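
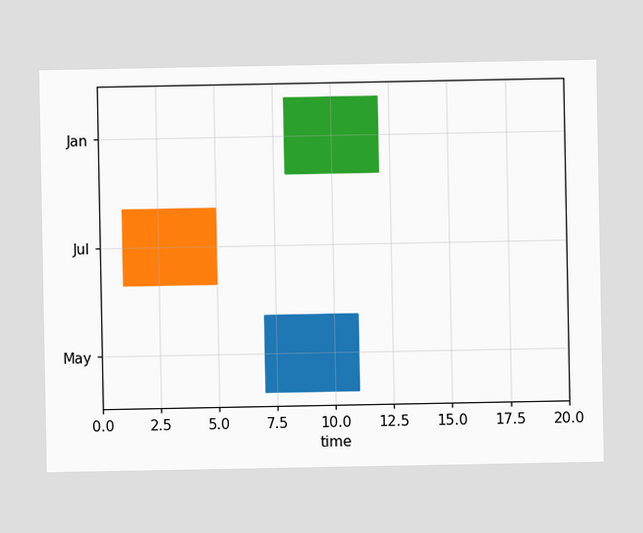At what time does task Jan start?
8

The Jan bar begins at t=8.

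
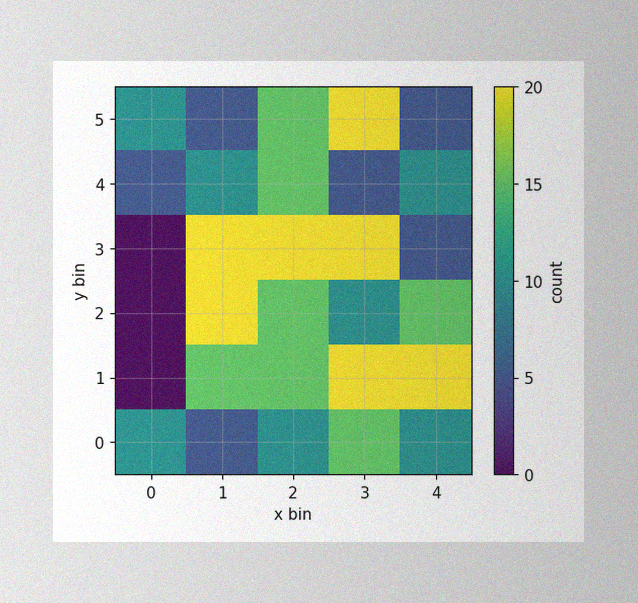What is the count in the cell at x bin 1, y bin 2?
20

The image has some photo noise and uneven lighting. Matching the cell (1, 2) against the colorbar gives 20.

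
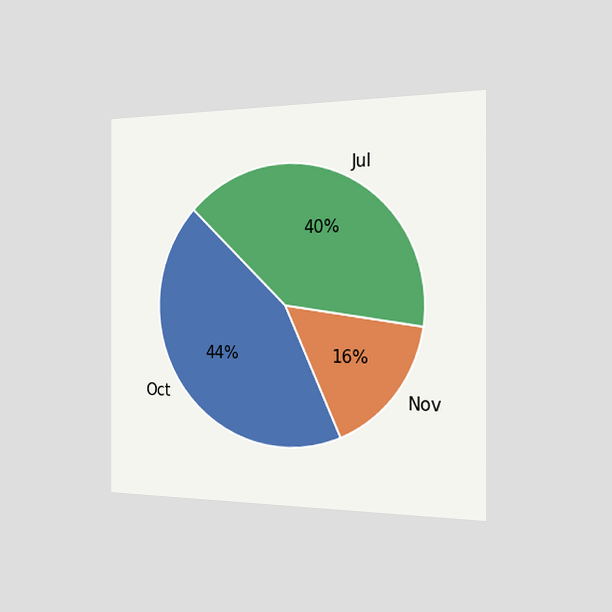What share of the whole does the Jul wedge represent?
The chart is viewed slightly from the right. The Jul slice takes up 40% of the pie.

40%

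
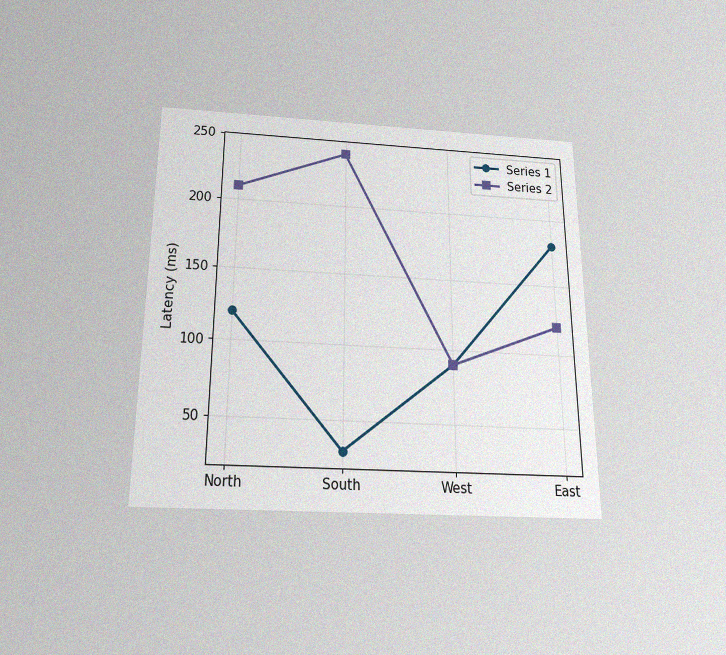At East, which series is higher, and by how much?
Series 1, by 60ms

The chart is viewed slightly from below, with some photo noise. At East, Series 1 sits above the other line by 60ms.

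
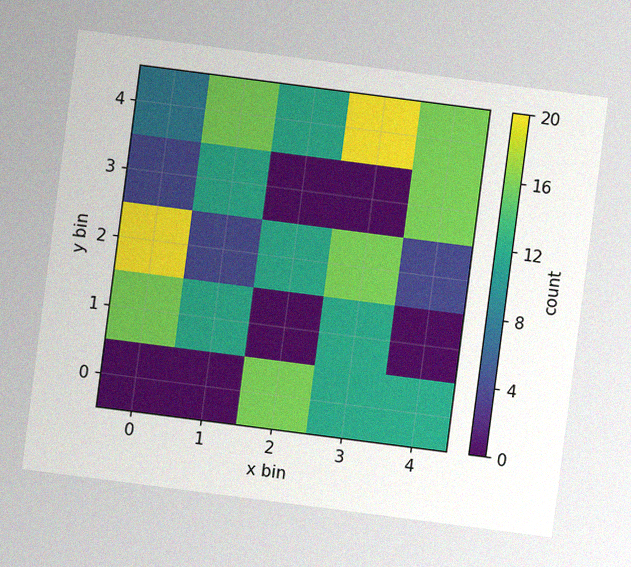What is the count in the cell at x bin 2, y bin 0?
The chart is tilted about 7° clockwise, with some photo noise. Matching the cell (2, 0) against the colorbar gives 16.

16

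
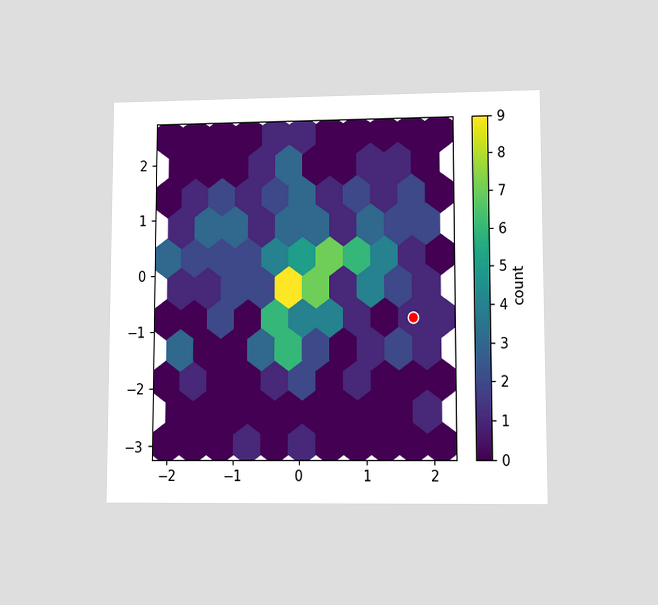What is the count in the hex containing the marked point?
1

The chart is viewed at a slight angle. The marked hex reads 1 on the colorbar.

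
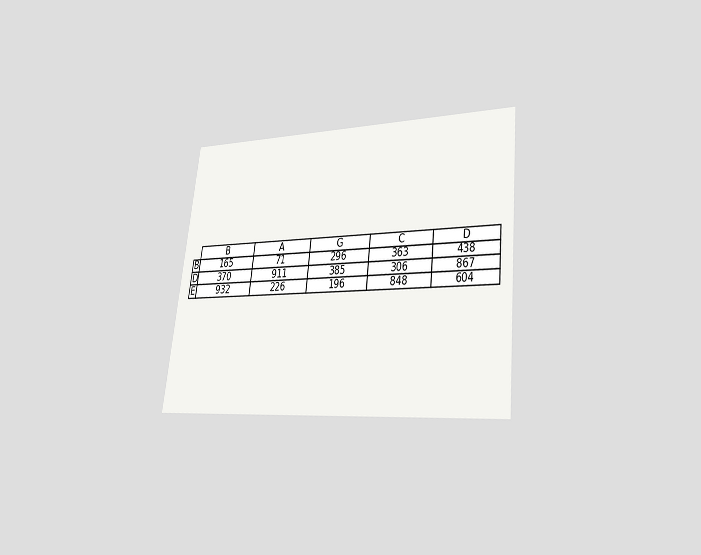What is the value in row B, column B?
The chart is tilted about 6° clockwise and viewed at a slight angle. The (B, B) cell reads 165.

165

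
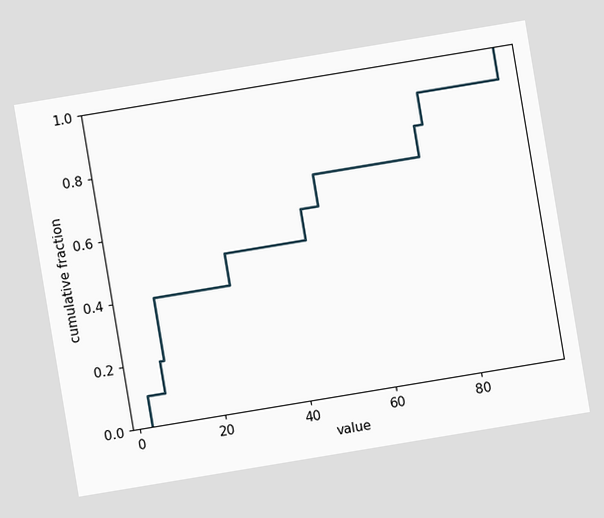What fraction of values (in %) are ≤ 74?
The chart is tilted about 9° counter-clockwise. At x=74 the ECDF step is at 80%.

80%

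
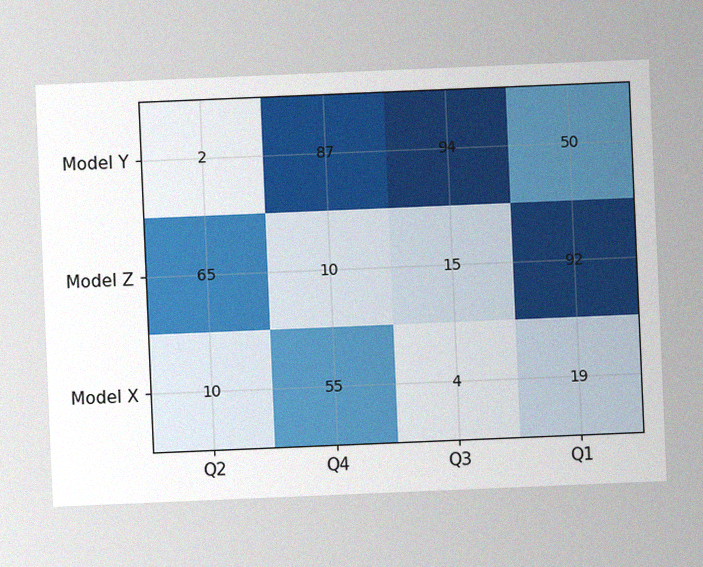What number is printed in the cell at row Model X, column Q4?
55

The chart is tilted about 2° counter-clockwise, with some photo noise. The (Model X, Q4) cell reads 55.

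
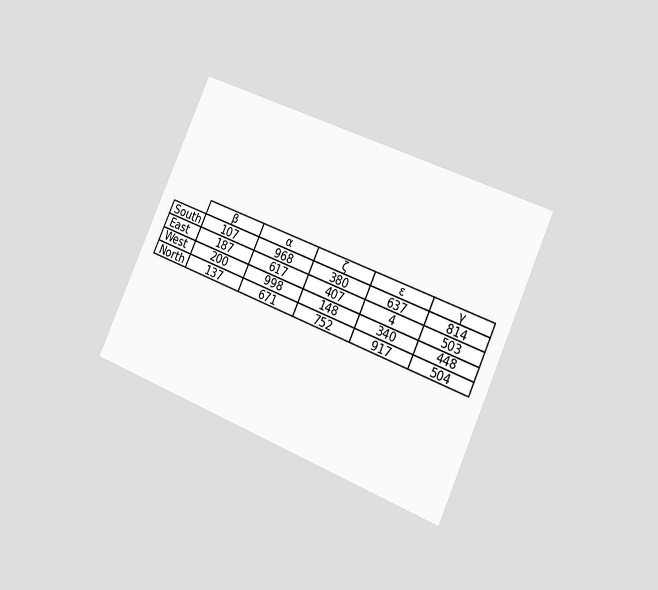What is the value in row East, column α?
The chart is tilted about 24° clockwise and viewed slightly from the right. The (East, α) cell reads 617.

617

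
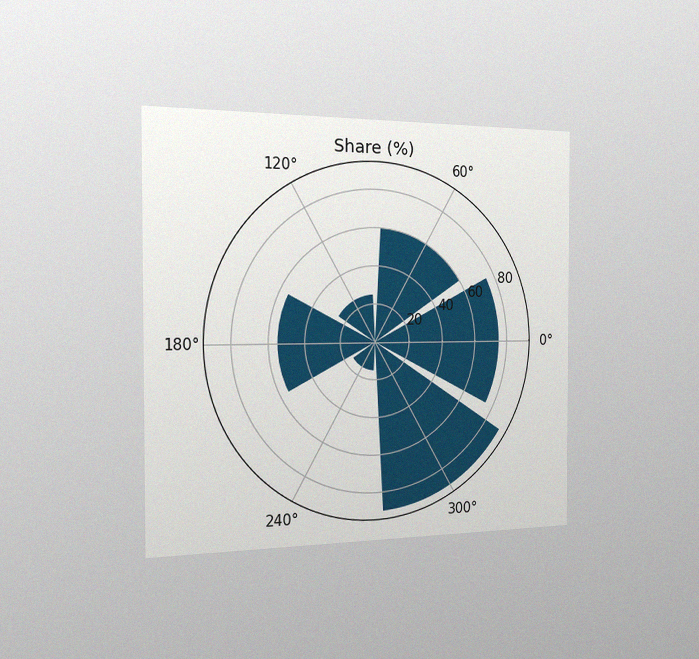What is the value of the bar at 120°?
25%

The chart is viewed slightly from the left, with some photo noise. The bar at 120° reaches 25% on the radial axis.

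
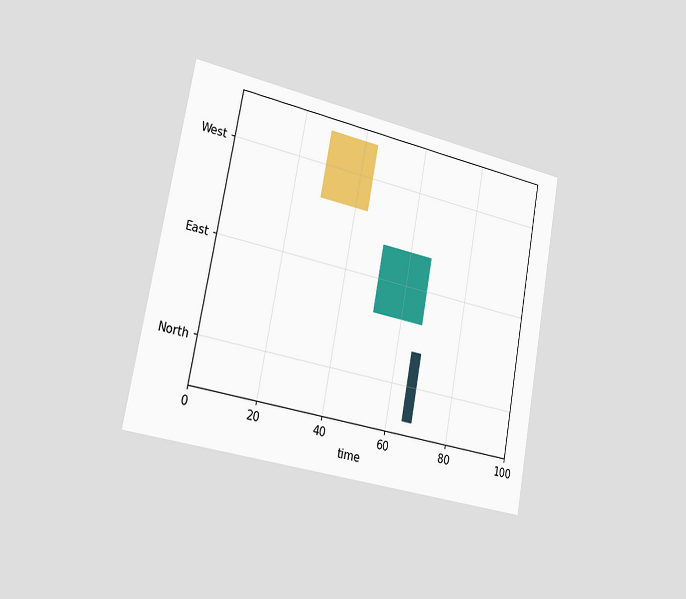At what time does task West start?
The chart is tilted about 11° clockwise and viewed slightly from the left. The West bar begins at t=29.

29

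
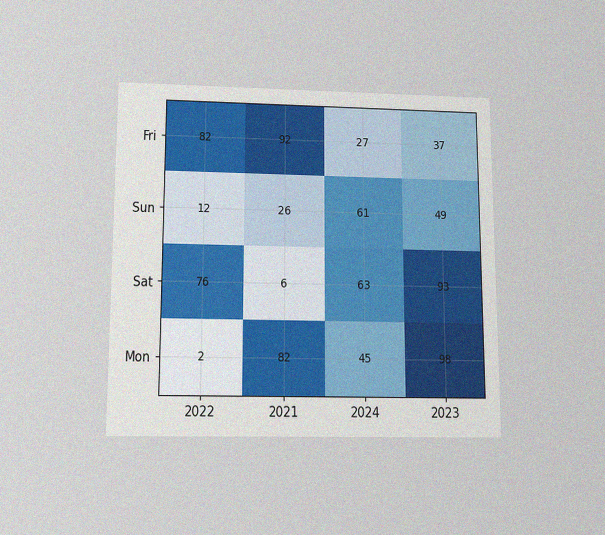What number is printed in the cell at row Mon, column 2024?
45

The chart is viewed slightly from below, with some photo noise. The (Mon, 2024) cell reads 45.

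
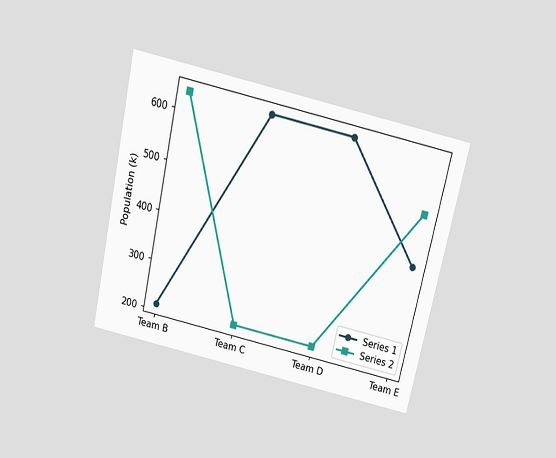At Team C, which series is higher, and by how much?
Series 1, by 424k

The chart is tilted about 13° clockwise and viewed slightly from above. At Team C, Series 1 sits above the other line by 424k.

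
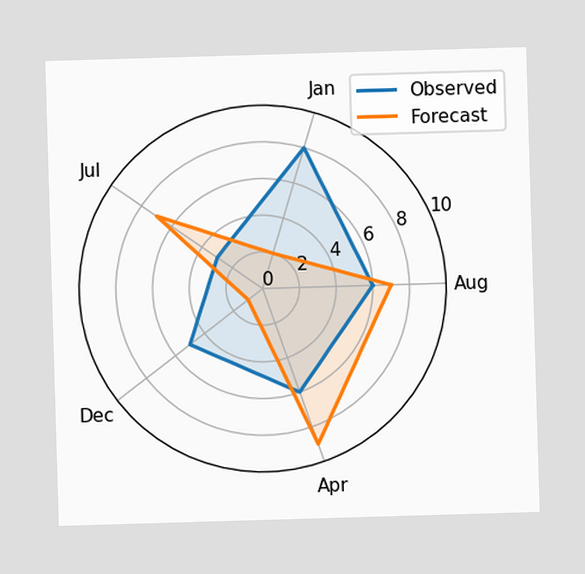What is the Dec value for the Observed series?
On the Dec axis, Observed reaches 5.

5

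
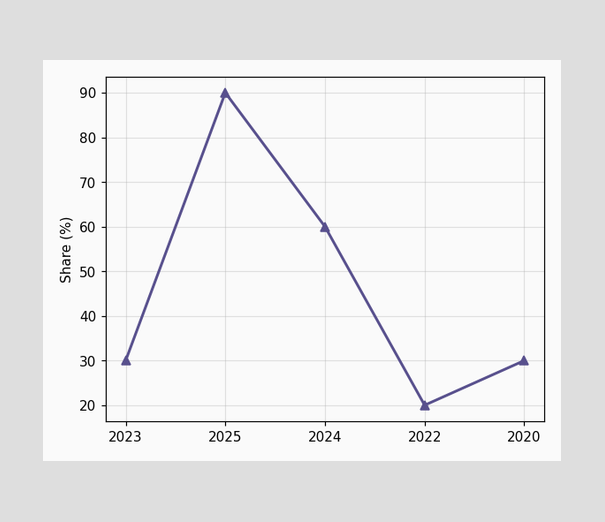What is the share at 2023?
30%

At 2023, the line is at 30%.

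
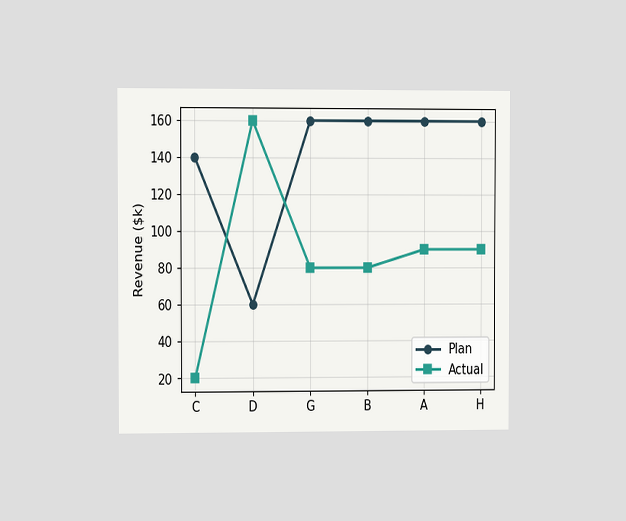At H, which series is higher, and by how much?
The chart is viewed at a slight angle. At H, Plan sits above the other line by $70k.

Plan, by $70k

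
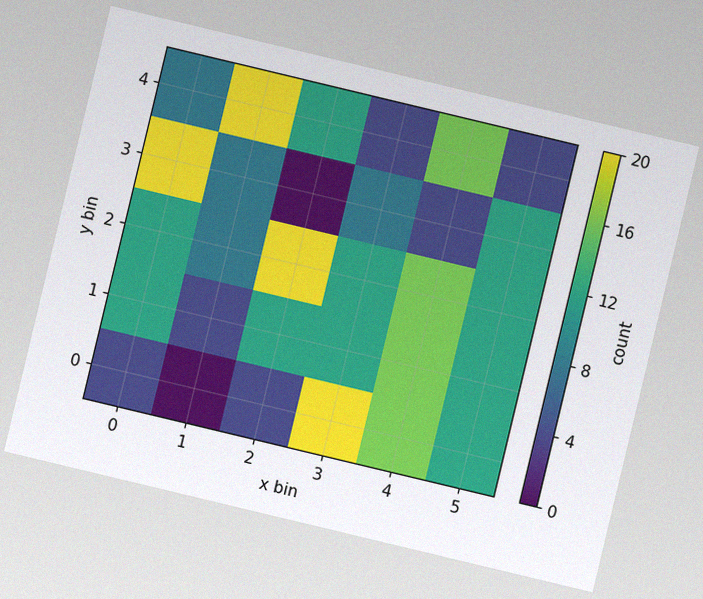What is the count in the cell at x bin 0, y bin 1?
The chart is tilted about 13° clockwise, with some photo noise. Matching the cell (0, 1) against the colorbar gives 12.

12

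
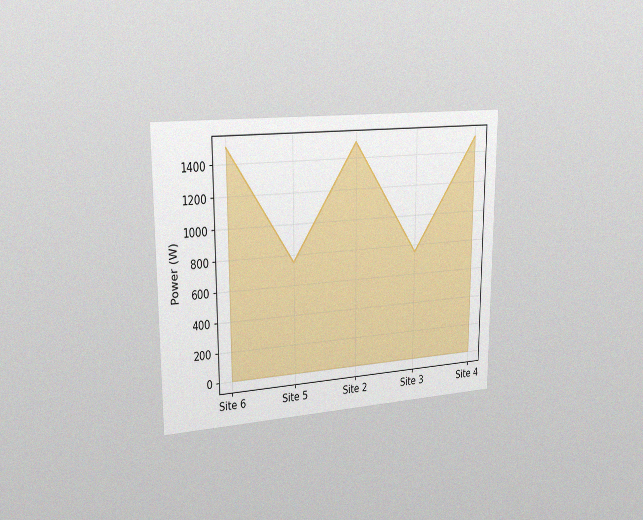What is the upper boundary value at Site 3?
The chart is viewed slightly from the left, with some photo noise. At Site 3 the upper boundary is at 750W.

750W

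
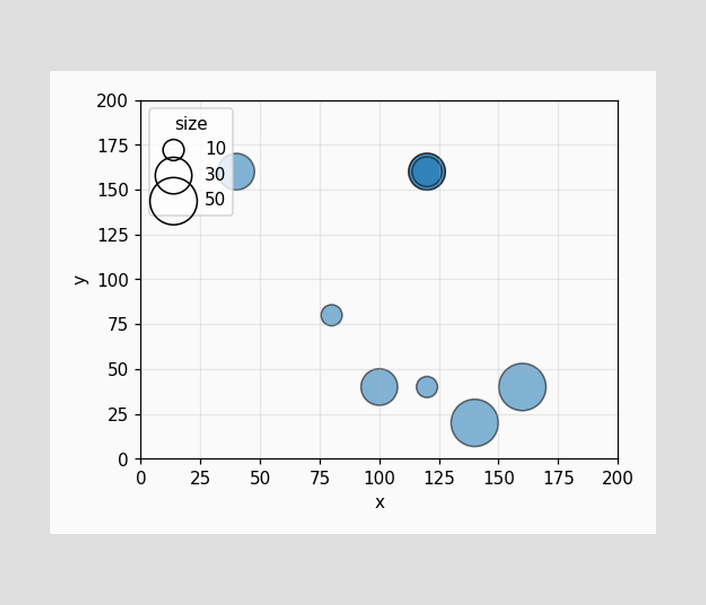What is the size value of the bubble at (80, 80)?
10

Matching the bubble at (80, 80) against the size legend gives 10.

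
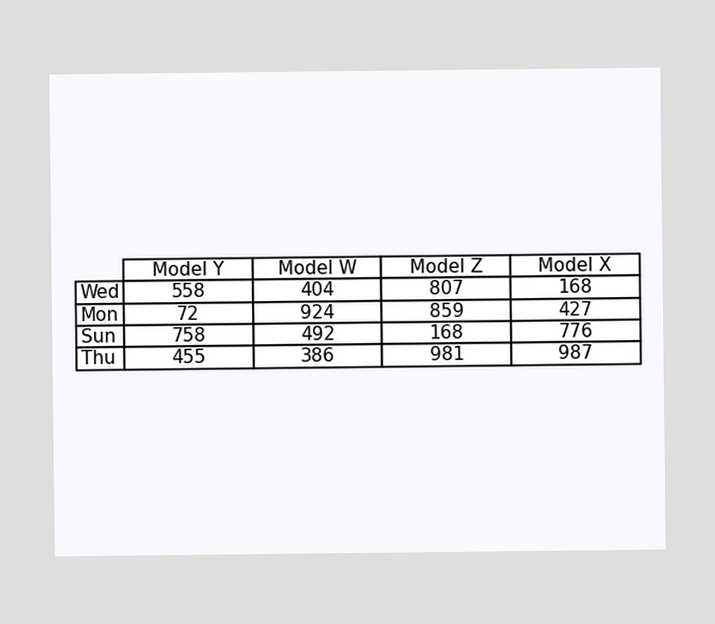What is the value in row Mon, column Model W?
The (Mon, Model W) cell reads 924.

924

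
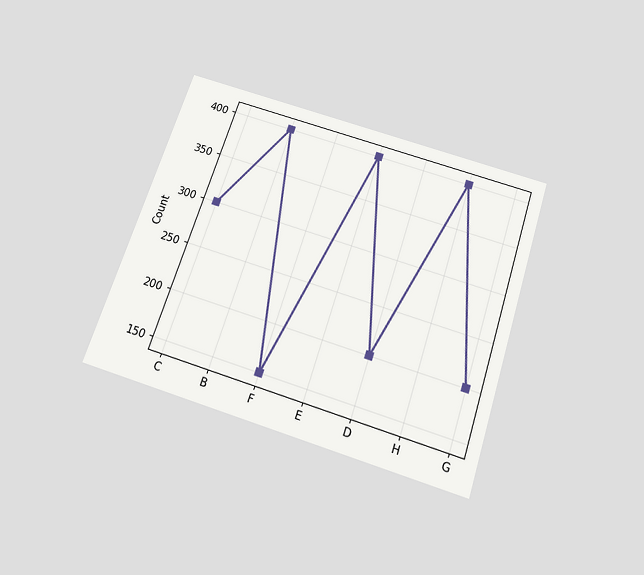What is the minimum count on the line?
The chart is tilted about 18° clockwise and viewed slightly from below. The lowest point is at F, and reading across to the y-axis gives 150.

150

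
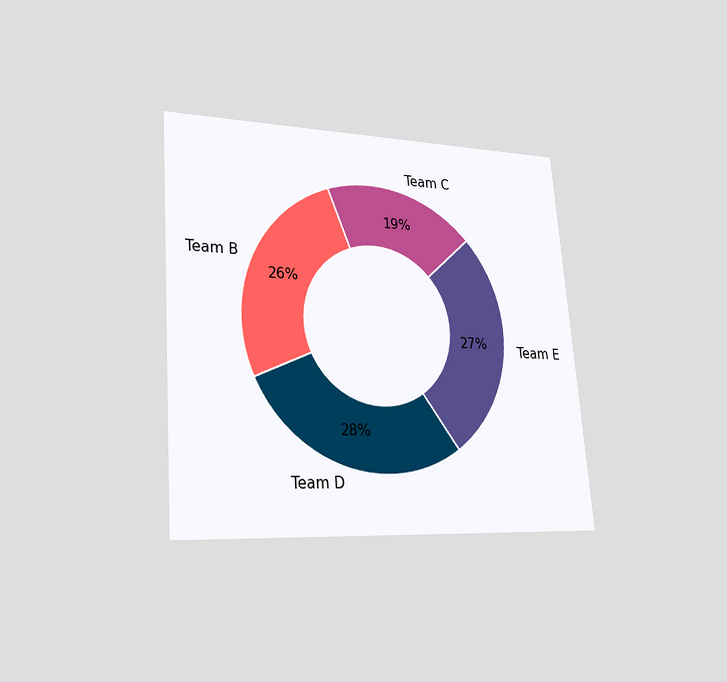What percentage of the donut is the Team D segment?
The chart is tilted about 5° counter-clockwise and viewed at a slight angle. The Team D segment takes up 28% of the ring.

28%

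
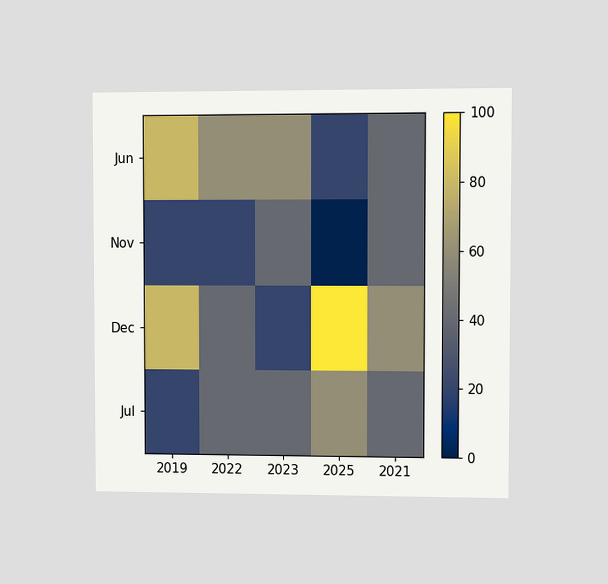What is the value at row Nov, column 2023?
The chart is viewed at a slight angle. Matching cell (Nov, 2023) against the colorbar gives 40.

40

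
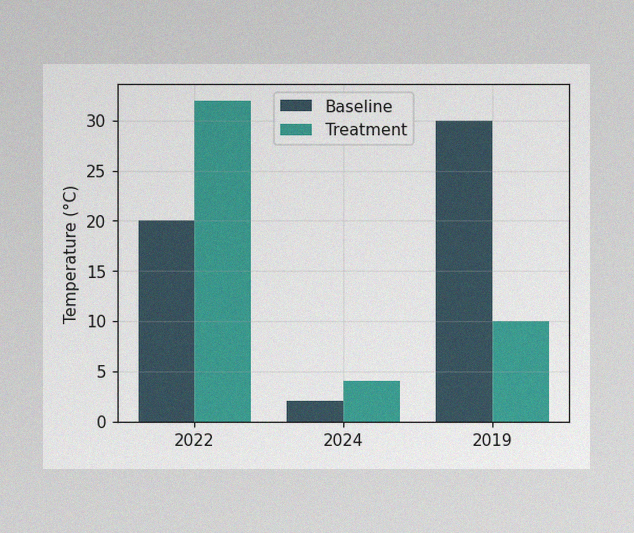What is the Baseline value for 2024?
The image has some photo noise and uneven lighting. The Baseline bar at 2024 reaches 2°C on the y-axis.

2°C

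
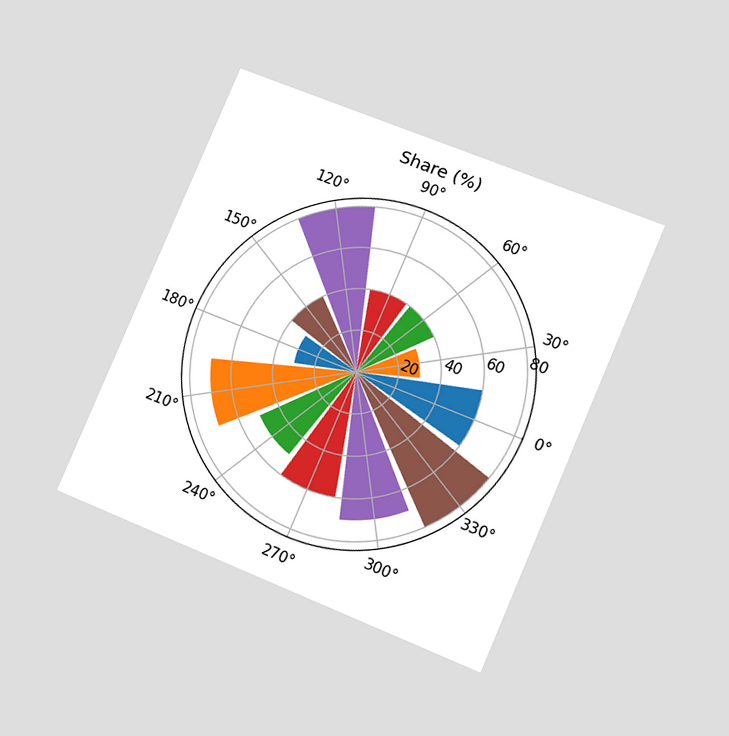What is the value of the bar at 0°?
60%

The chart is tilted about 23° clockwise and viewed at a slight angle. The bar at 0° reaches 60% on the radial axis.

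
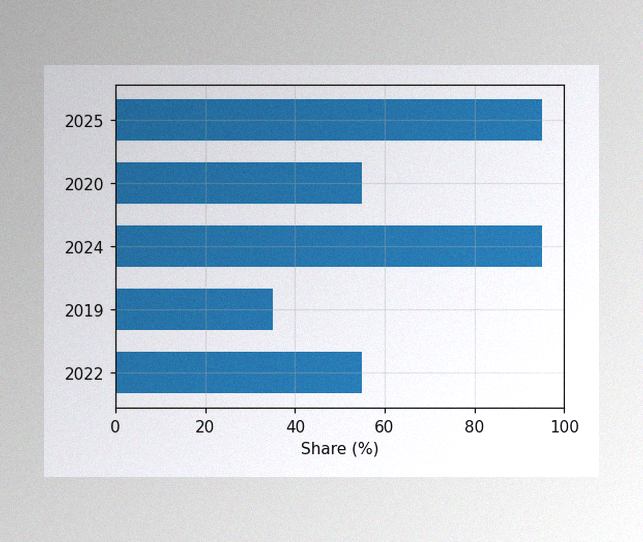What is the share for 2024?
95%

The image has some photo noise and uneven lighting. Reading along the chart's x-axis, the 2024 bar reaches 95%.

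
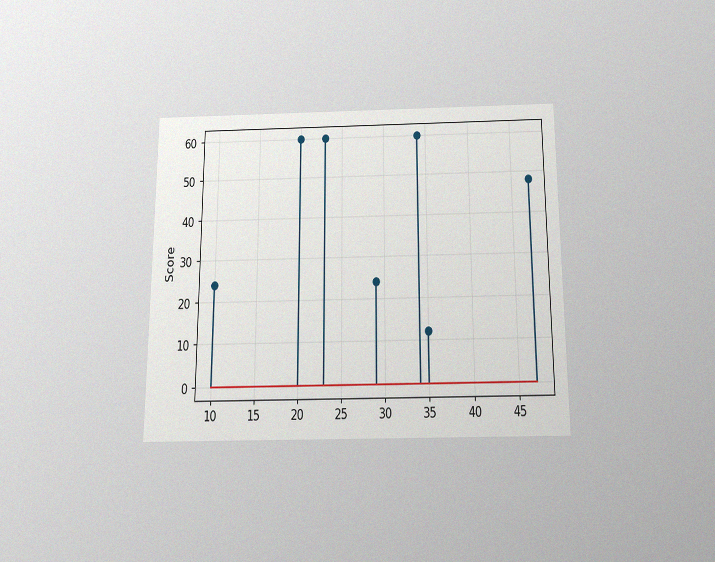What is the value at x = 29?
24

The chart is viewed slightly from below, with some photo noise. The stem at x=29 reaches 24.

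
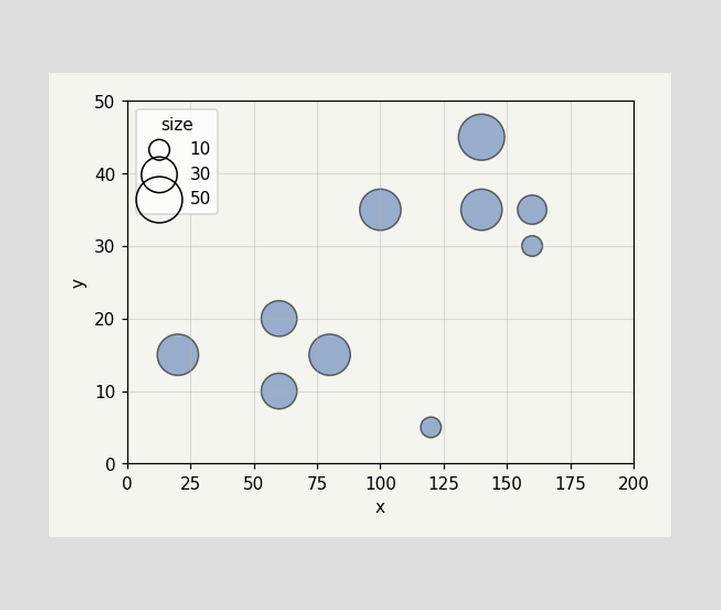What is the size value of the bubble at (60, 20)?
30

Matching the bubble at (60, 20) against the size legend gives 30.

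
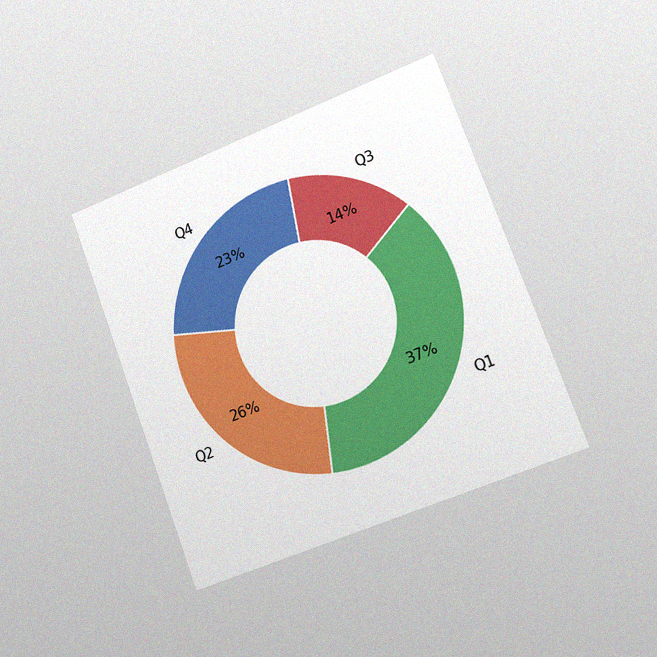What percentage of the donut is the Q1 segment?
The chart is tilted about 20° counter-clockwise and viewed slightly from the right, with some photo noise. The Q1 segment takes up 37% of the ring.

37%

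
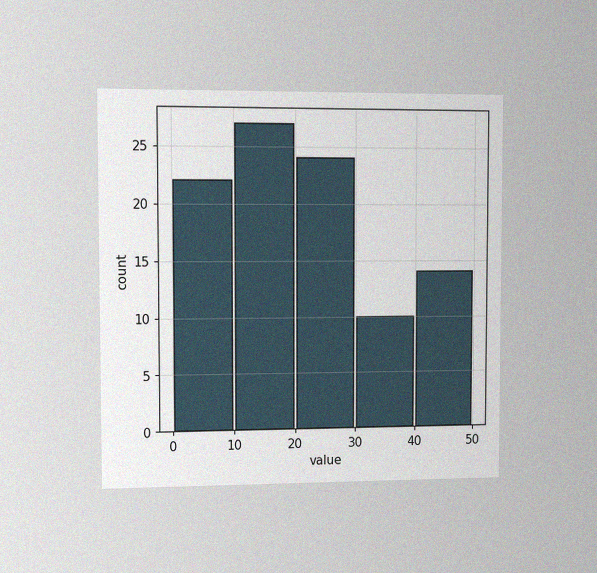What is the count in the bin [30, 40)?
The chart is viewed slightly from the left, with some photo noise. The [30, 40) bin has height 10.

10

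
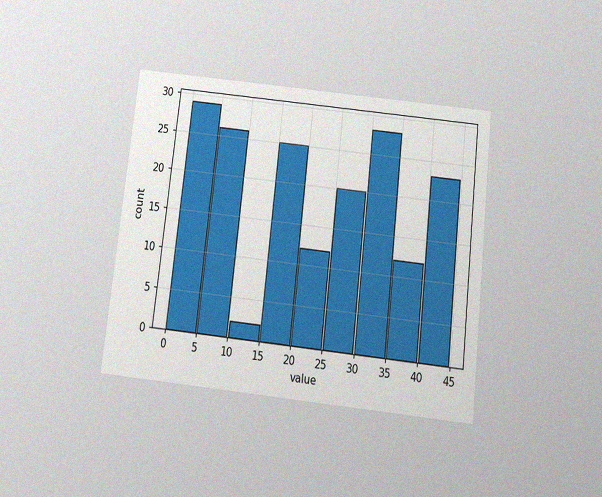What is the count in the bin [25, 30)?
20

The chart is tilted about 6° clockwise and viewed slightly from below, with some photo noise. The [25, 30) bin has height 20.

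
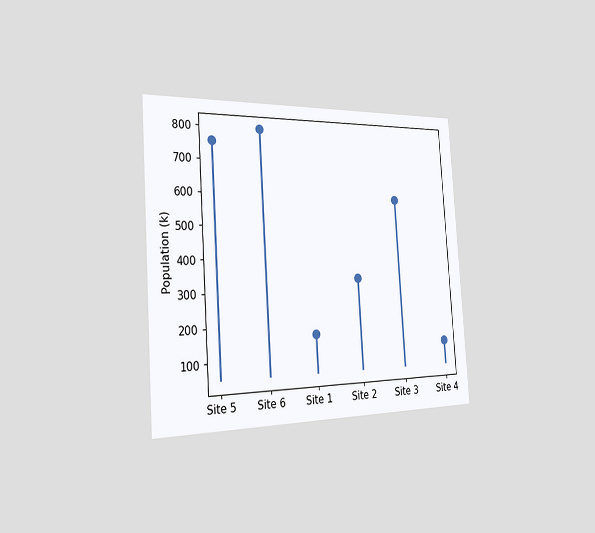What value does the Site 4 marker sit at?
126k

The chart is tilted about 4° counter-clockwise and viewed slightly from the left. The Site 4 marker sits at 126k.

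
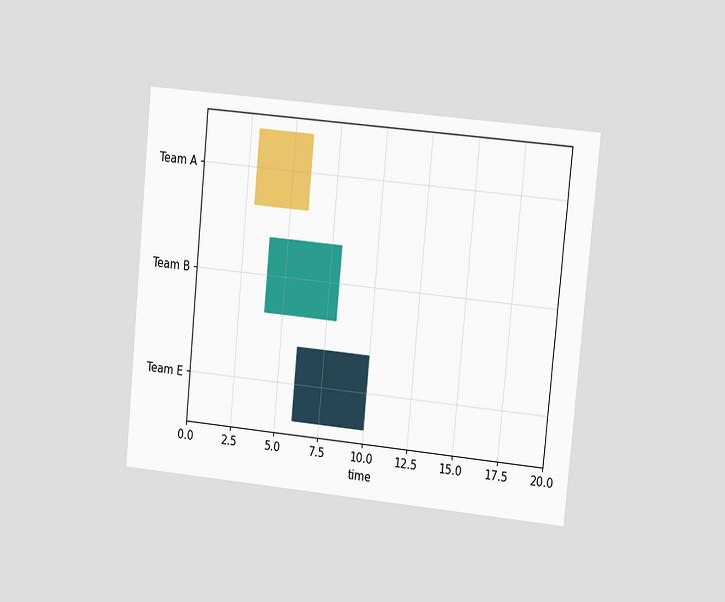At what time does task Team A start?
The chart is tilted about 5° clockwise and viewed at a slight angle. The Team A bar begins at t=3.

3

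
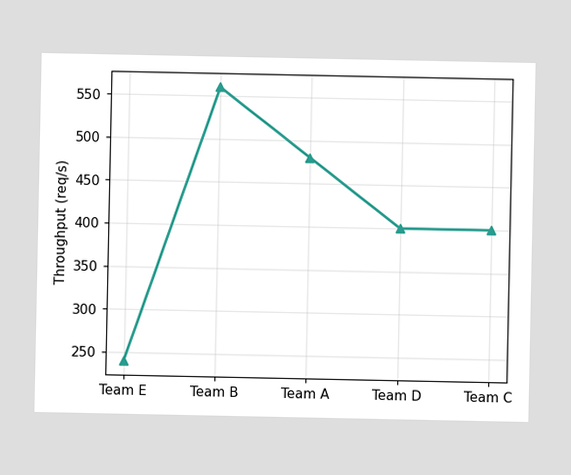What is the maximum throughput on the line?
560req/s

The highest point is at Team B, and reading across to the y-axis gives 560req/s.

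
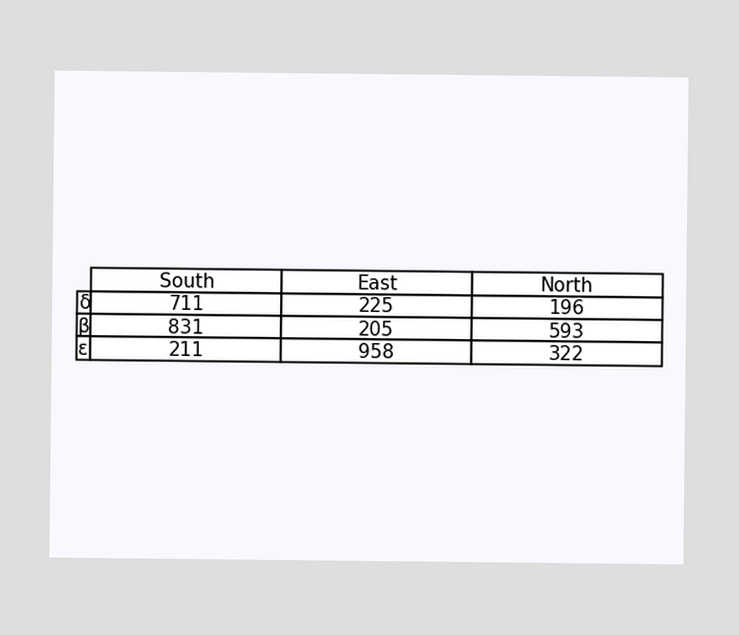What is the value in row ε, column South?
211

The (ε, South) cell reads 211.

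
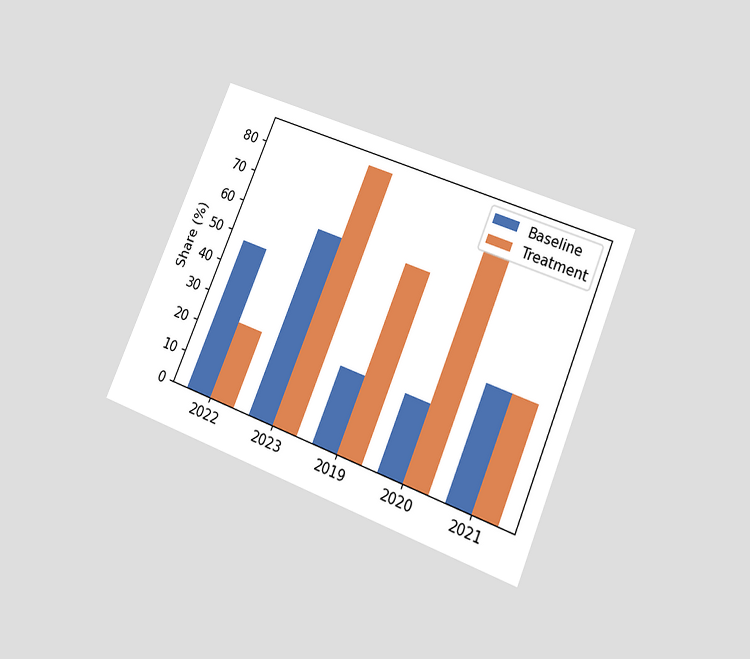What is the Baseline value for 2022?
The chart is tilted about 23° clockwise and viewed slightly from below. The Baseline bar at 2022 reaches 48% on the y-axis.

48%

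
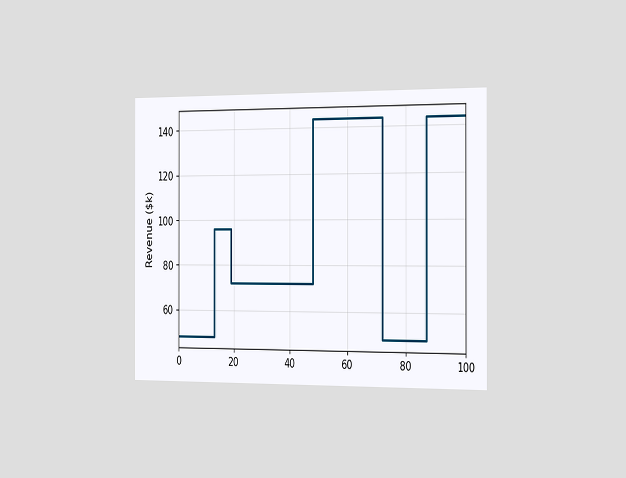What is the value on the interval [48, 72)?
The chart is viewed slightly from the right. On [48, 72) the step sits at $144k.

$144k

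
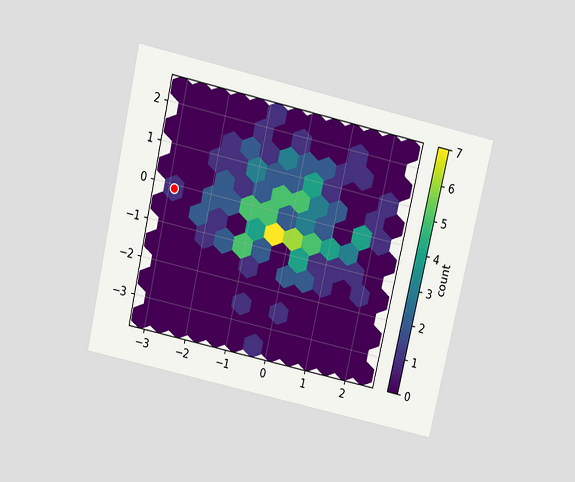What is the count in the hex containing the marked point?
1

The chart is tilted about 13° clockwise and viewed slightly from above. The marked hex reads 1 on the colorbar.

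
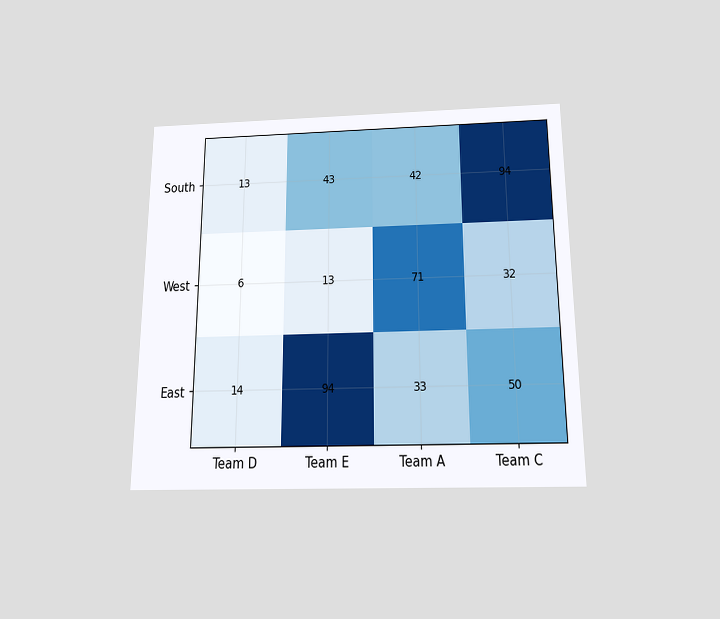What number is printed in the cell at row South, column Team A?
The chart is viewed slightly from below. The (South, Team A) cell reads 42.

42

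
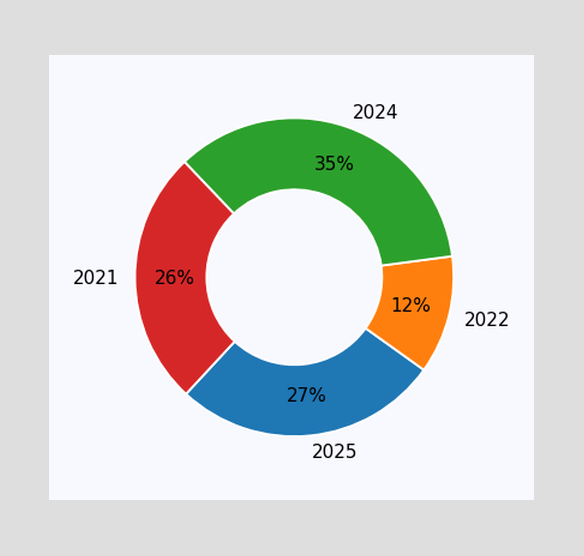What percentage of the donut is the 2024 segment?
35%

The 2024 segment takes up 35% of the ring.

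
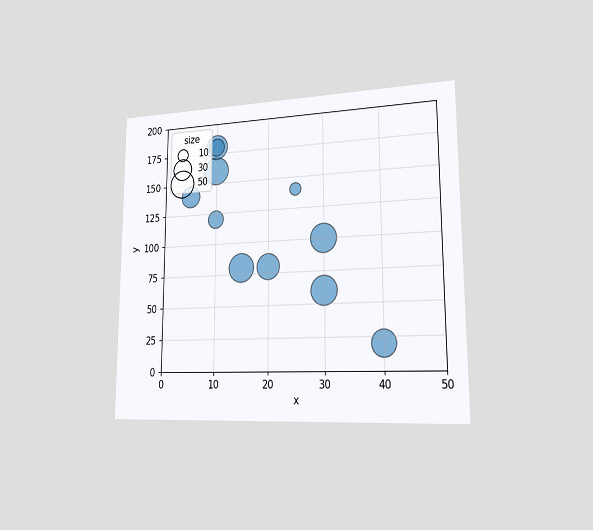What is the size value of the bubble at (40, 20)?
40

The chart is viewed slightly from the right. Matching the bubble at (40, 20) against the size legend gives 40.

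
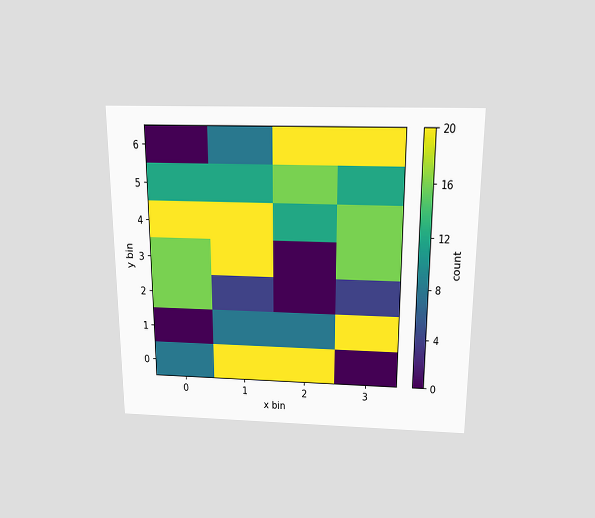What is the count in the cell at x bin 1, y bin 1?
8

The chart is viewed slightly from above. Matching the cell (1, 1) against the colorbar gives 8.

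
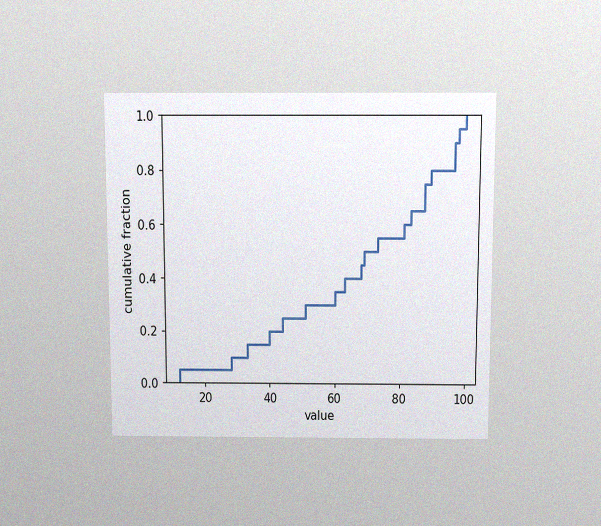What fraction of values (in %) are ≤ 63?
The chart is viewed slightly from above, with some photo noise. At x=63 the ECDF step is at 40%.

40%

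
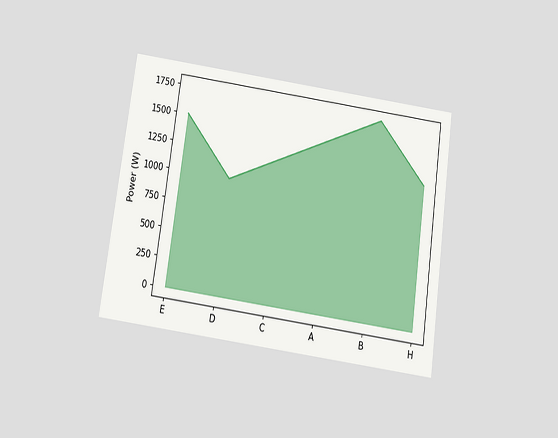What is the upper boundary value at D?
The chart is tilted about 8° clockwise and viewed slightly from below. At D the upper boundary is at 1000W.

1000W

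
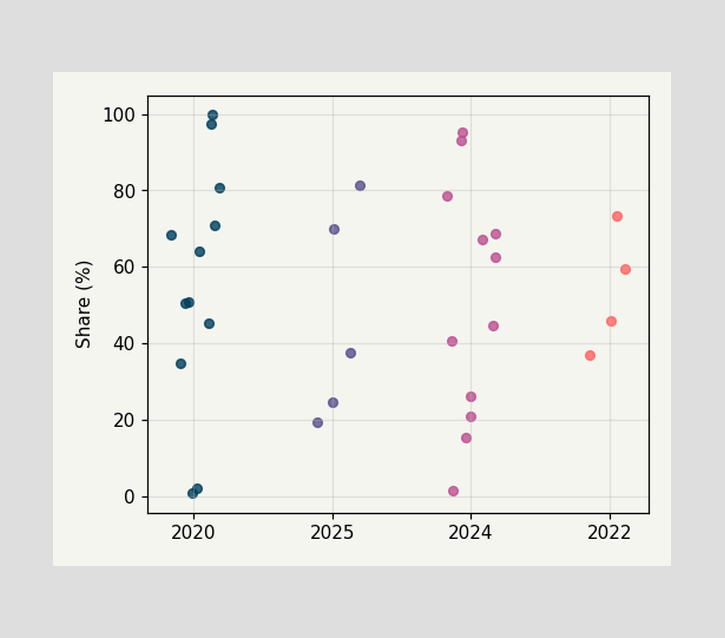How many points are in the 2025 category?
5

Counting the markers in the 2025 column gives 5.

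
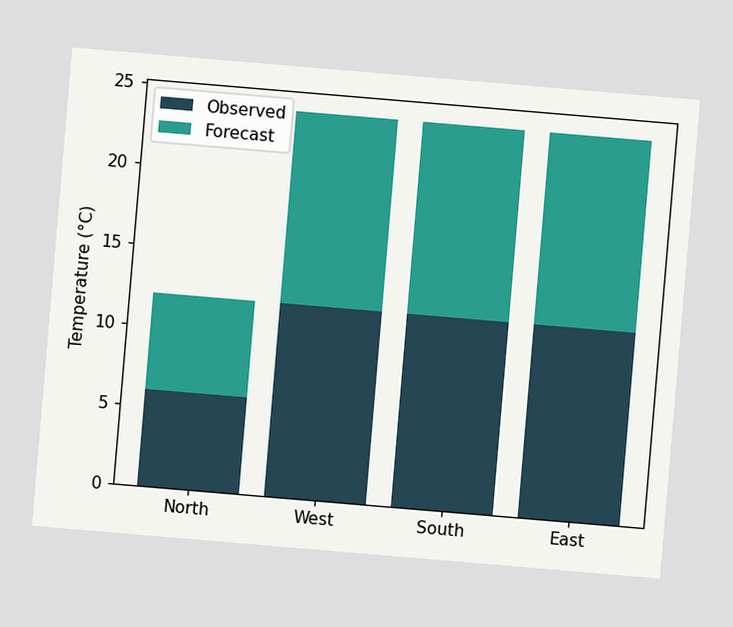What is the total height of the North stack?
The chart is tilted about 5° clockwise. The North stack's top reaches 12°C on the y-axis.

12°C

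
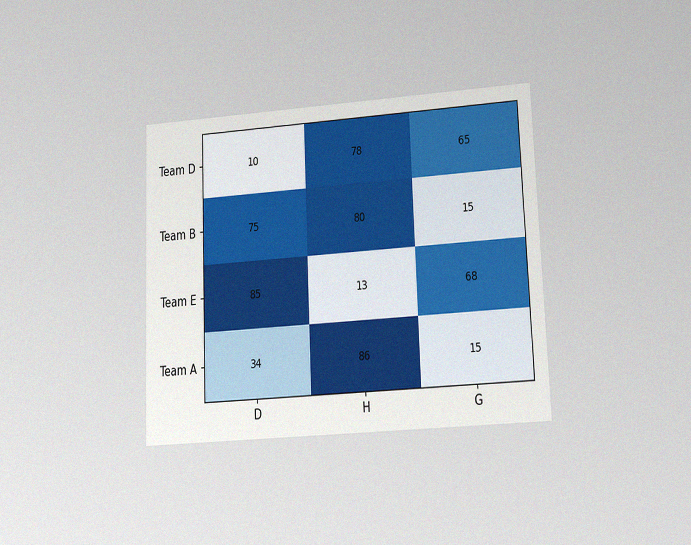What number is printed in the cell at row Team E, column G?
The chart is tilted about 2° counter-clockwise and viewed at a slight angle, with some photo noise. The (Team E, G) cell reads 68.

68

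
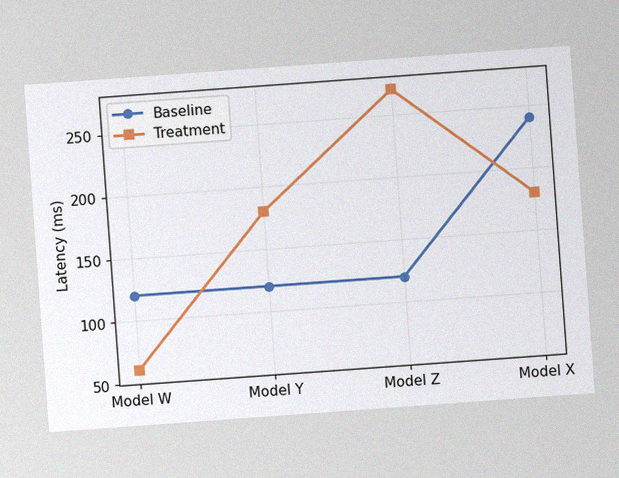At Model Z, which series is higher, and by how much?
The chart is tilted about 4° counter-clockwise, with some photo noise. At Model Z, Treatment sits above the other line by 150ms.

Treatment, by 150ms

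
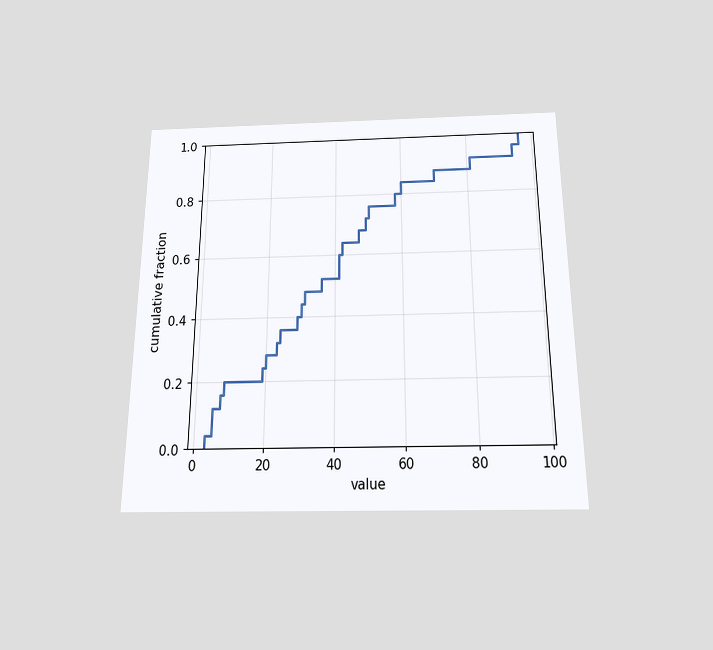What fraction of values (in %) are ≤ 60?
The chart is viewed slightly from below. At x=60 the ECDF step is at 84%.

84%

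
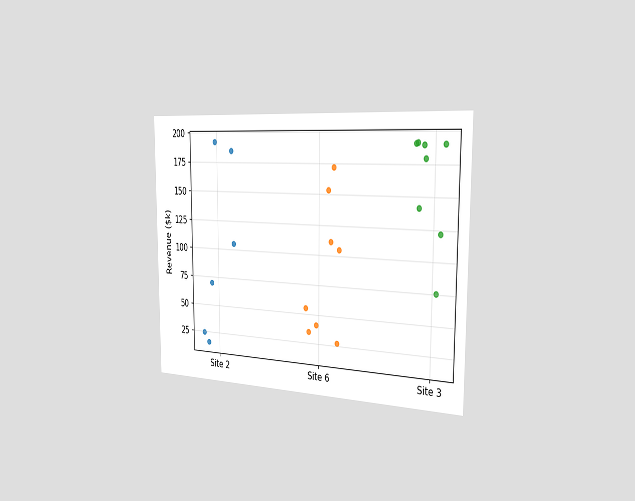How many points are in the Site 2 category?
6

The chart is viewed slightly from the right. Counting the markers in the Site 2 column gives 6.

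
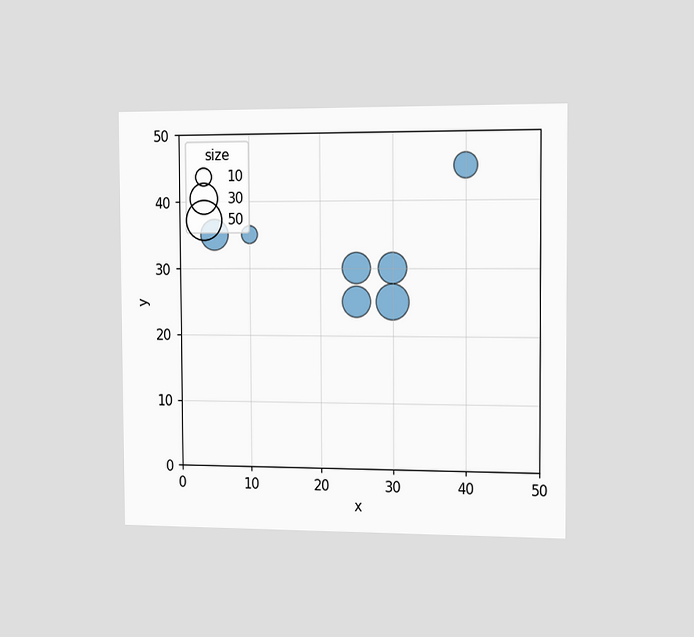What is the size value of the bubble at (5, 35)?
The chart is viewed slightly from the right. Matching the bubble at (5, 35) against the size legend gives 30.

30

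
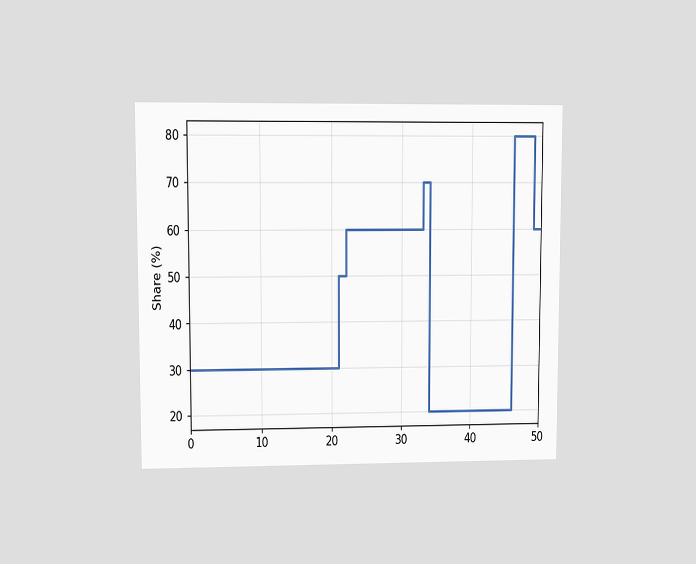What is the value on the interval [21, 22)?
The chart is viewed at a slight angle. On [21, 22) the step sits at 50%.

50%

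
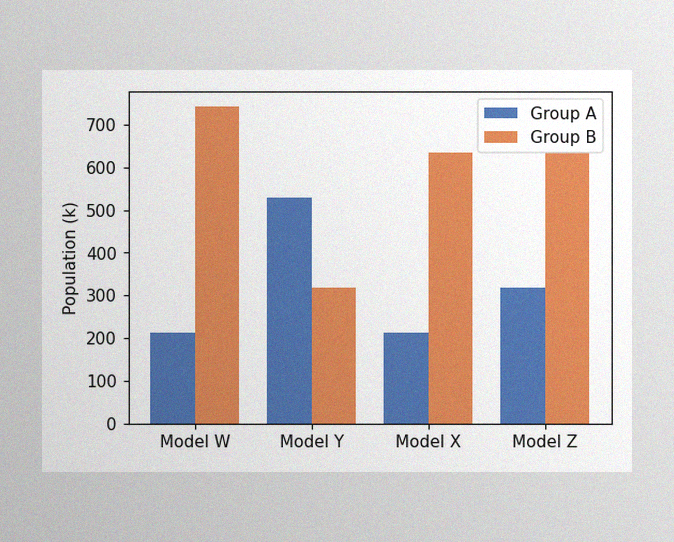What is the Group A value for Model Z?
318k

The image has some photo noise and uneven lighting. The Group A bar at Model Z reaches 318k on the y-axis.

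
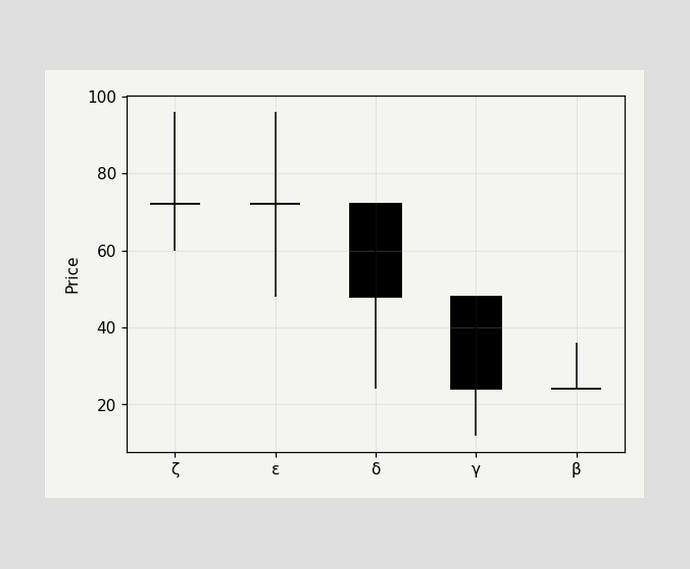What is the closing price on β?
The β candle closes at 24.

24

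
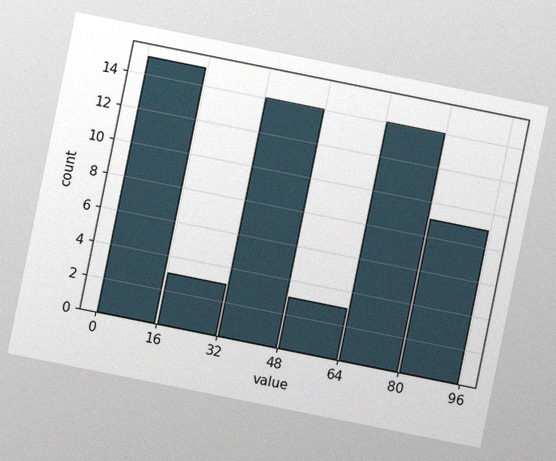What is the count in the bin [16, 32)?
3

The chart is tilted about 11° clockwise, with some photo noise. The [16, 32) bin has height 3.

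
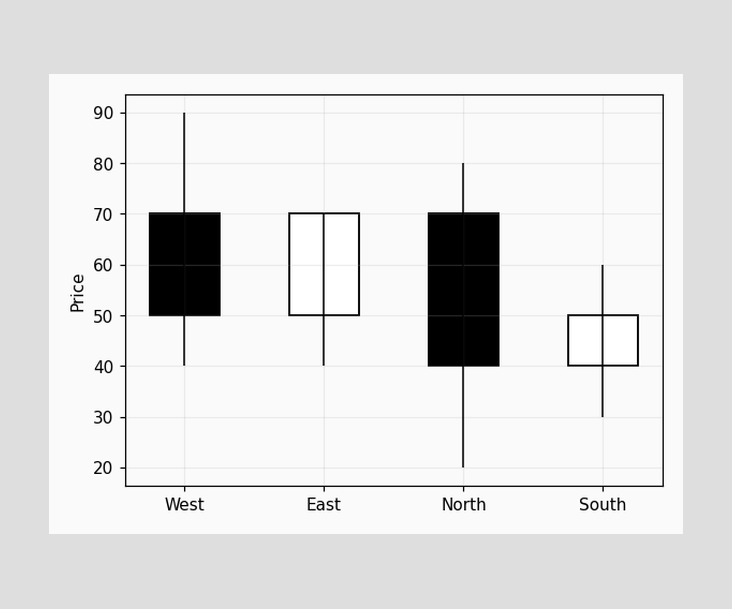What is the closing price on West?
50

The West candle closes at 50.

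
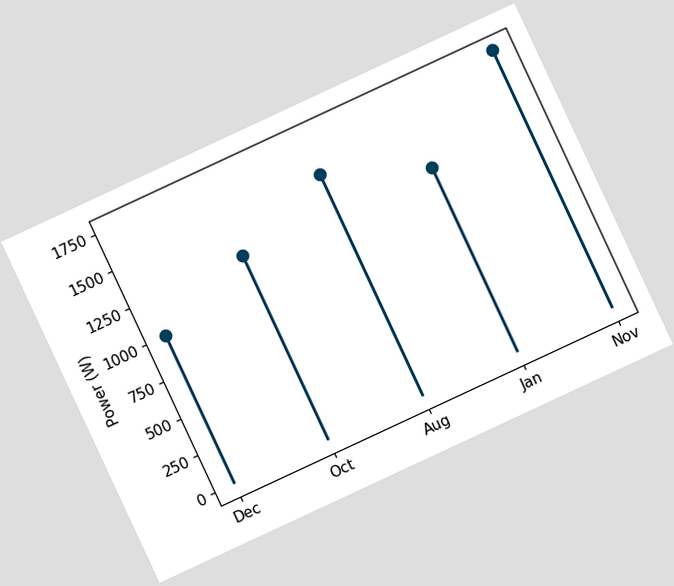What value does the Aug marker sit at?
1500W

The chart is tilted about 25° counter-clockwise. The Aug marker sits at 1500W.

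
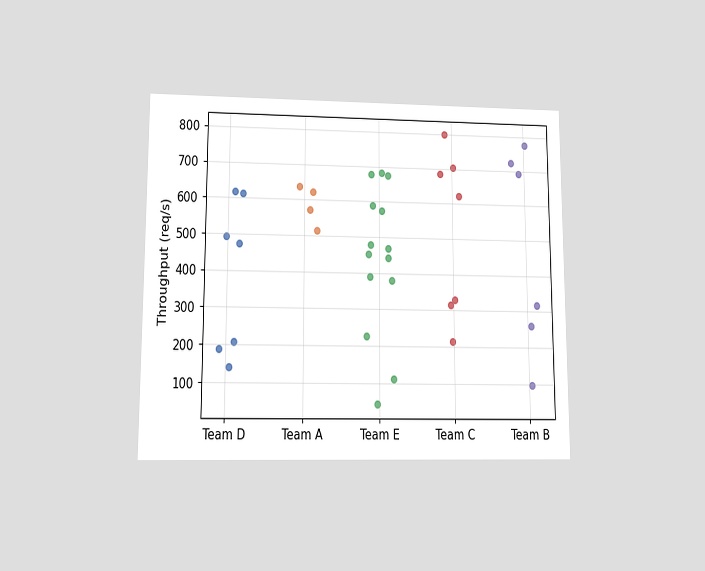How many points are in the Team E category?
14

The chart is viewed at a slight angle. Counting the markers in the Team E column gives 14.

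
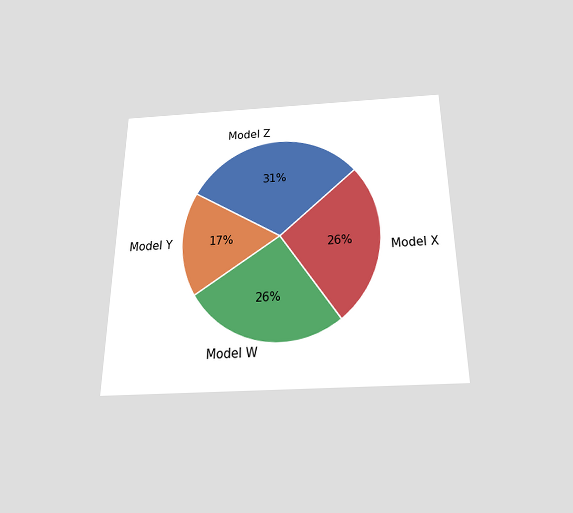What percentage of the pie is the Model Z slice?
The chart is viewed slightly from below. The Model Z slice takes up 31% of the pie.

31%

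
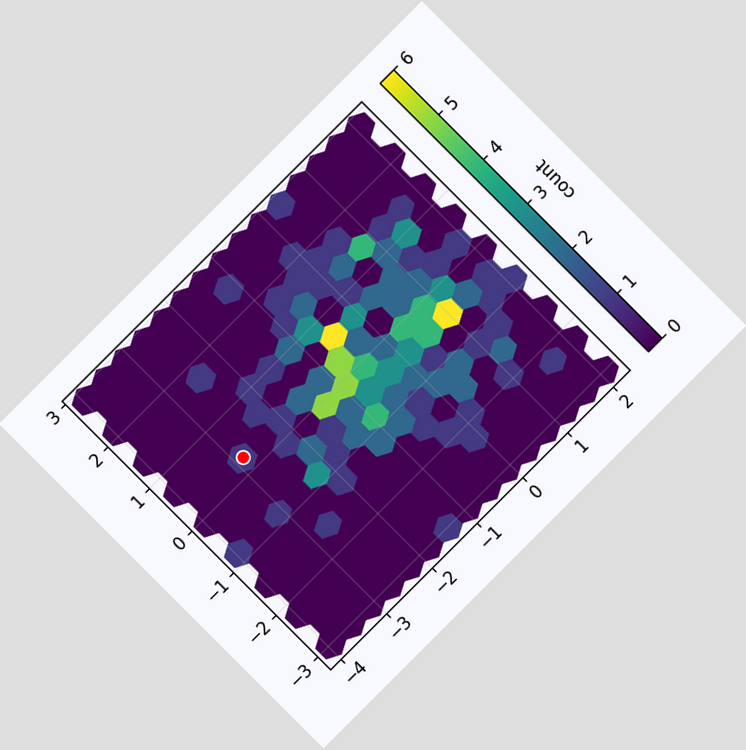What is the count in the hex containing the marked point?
1

The chart is tilted about 45° counter-clockwise. The marked hex reads 1 on the colorbar.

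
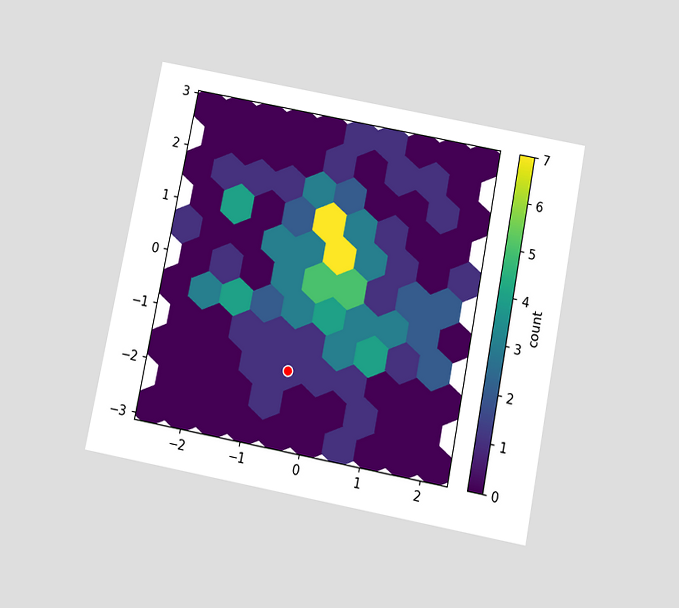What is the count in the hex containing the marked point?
1

The chart is tilted about 11° clockwise and viewed slightly from below. The marked hex reads 1 on the colorbar.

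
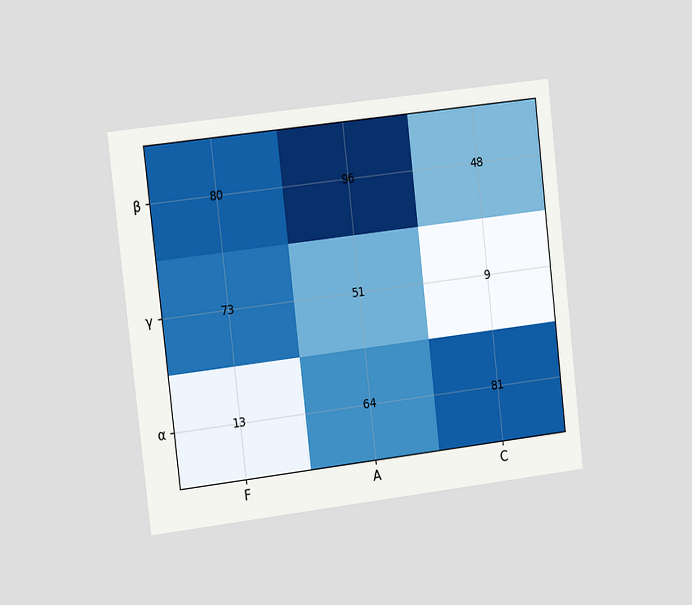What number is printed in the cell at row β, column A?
The chart is tilted about 6° counter-clockwise and viewed slightly from the left. The (β, A) cell reads 96.

96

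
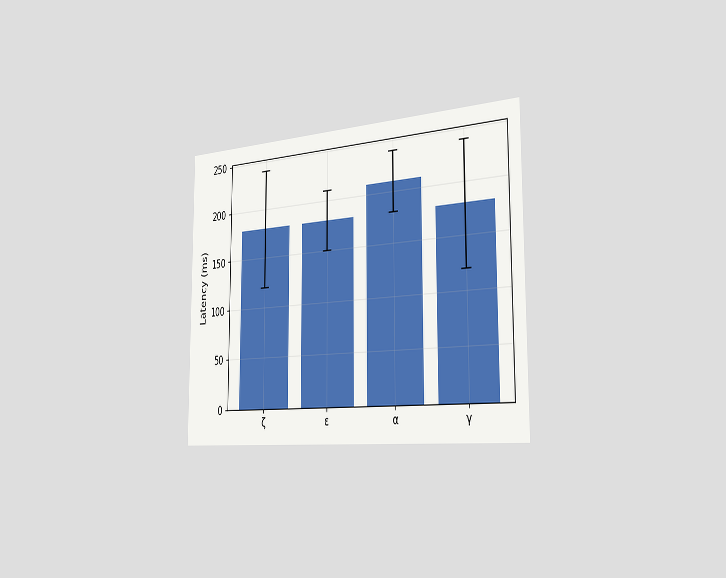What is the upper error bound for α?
240ms

The chart is viewed slightly from the right. The α bar's upper whisker reaches 240ms.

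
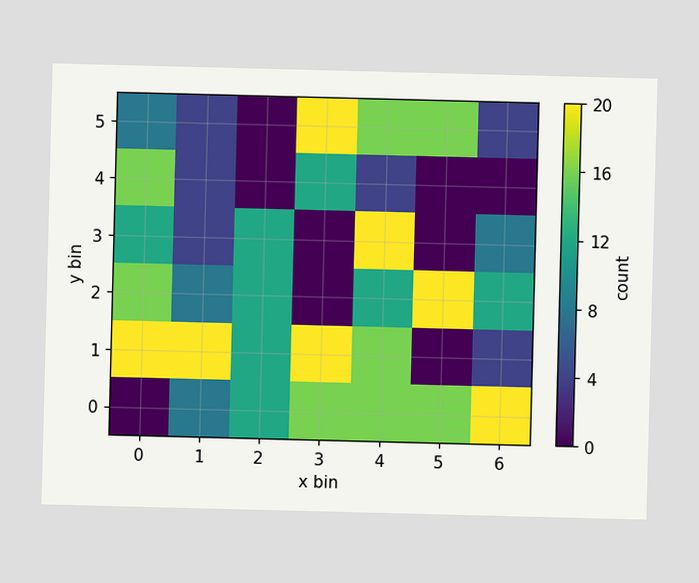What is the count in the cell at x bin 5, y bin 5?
16

Matching the cell (5, 5) against the colorbar gives 16.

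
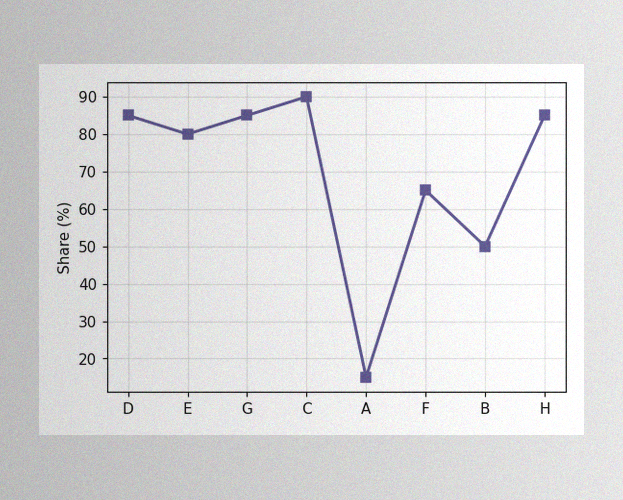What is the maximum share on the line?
The image has some photo noise and uneven lighting. The highest point is at C, and reading across to the y-axis gives 90%.

90%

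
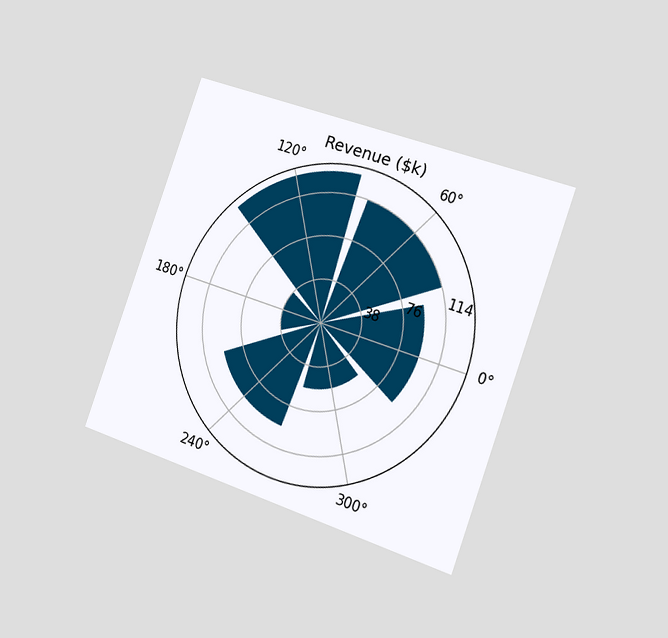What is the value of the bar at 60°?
The chart is tilted about 20° clockwise and viewed slightly from the right. The bar at 60° reaches $114k on the radial axis.

$114k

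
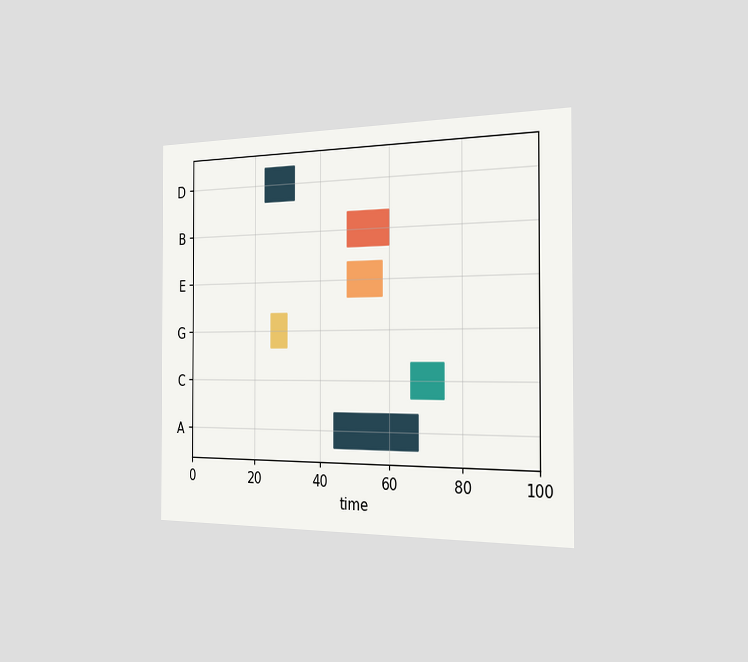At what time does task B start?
48

The chart is viewed slightly from the right. The B bar begins at t=48.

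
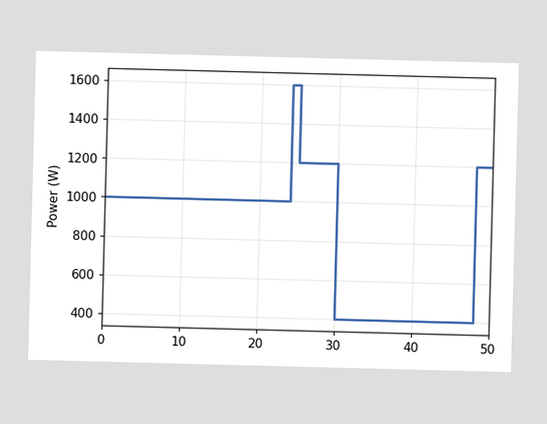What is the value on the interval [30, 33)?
400W

On [30, 33) the step sits at 400W.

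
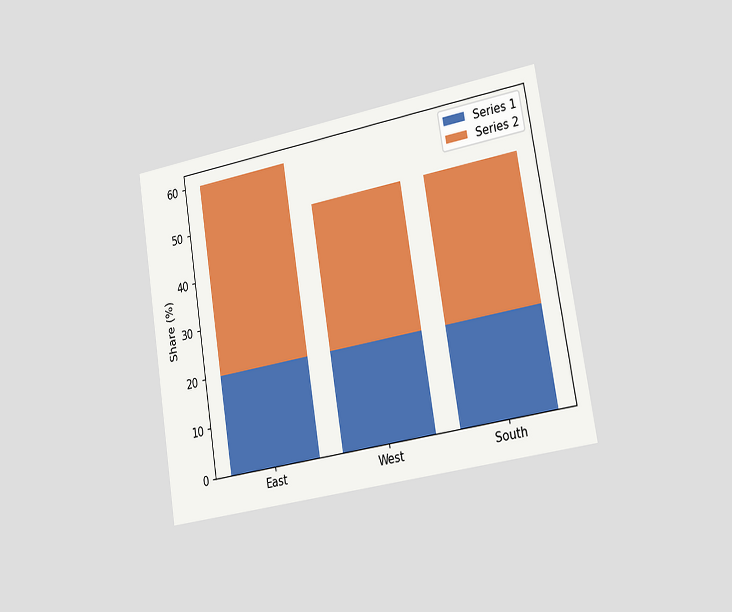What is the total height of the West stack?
50%

The chart is tilted about 9° counter-clockwise and viewed slightly from the right. The West stack's top reaches 50% on the y-axis.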